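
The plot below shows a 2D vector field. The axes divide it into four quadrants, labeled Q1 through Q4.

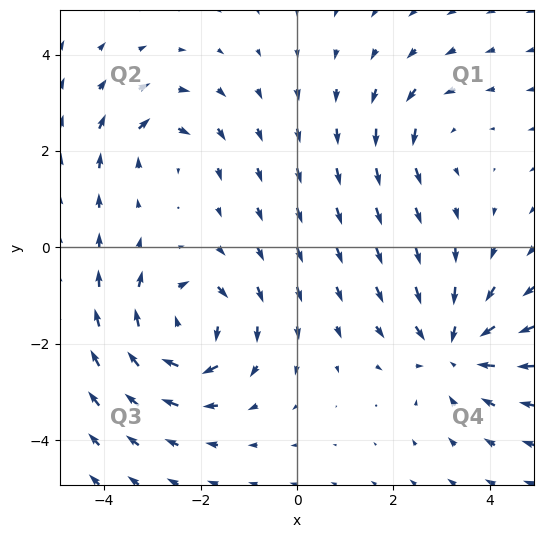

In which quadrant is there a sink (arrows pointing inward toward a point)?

The sink sits at approximately (3.3, -2.1), which lies in quadrant Q4. The divergence there is about -4, negative as expected for a sink.

Q4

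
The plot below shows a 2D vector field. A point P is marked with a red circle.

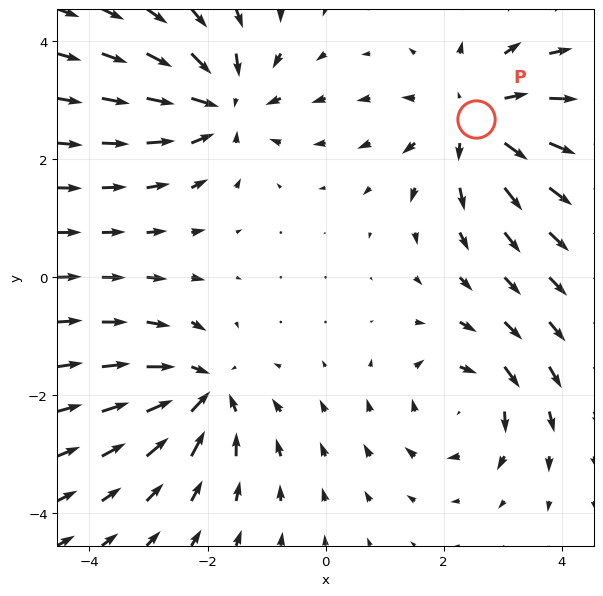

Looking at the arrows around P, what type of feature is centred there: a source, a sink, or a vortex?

At P (2.5, 2.7) the arrows spread outward. Divergence about +4, curl ≈0 — positive divergence with near-zero curl is a source.

source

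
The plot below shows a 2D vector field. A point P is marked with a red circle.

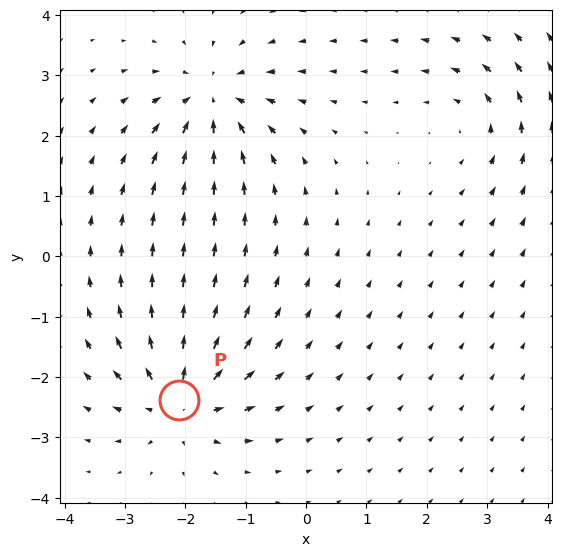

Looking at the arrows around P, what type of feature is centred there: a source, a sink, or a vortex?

At P (-2.1, -2.4) the arrows spread outward. Divergence about +5, curl ≈0 — positive divergence with near-zero curl is a source.

source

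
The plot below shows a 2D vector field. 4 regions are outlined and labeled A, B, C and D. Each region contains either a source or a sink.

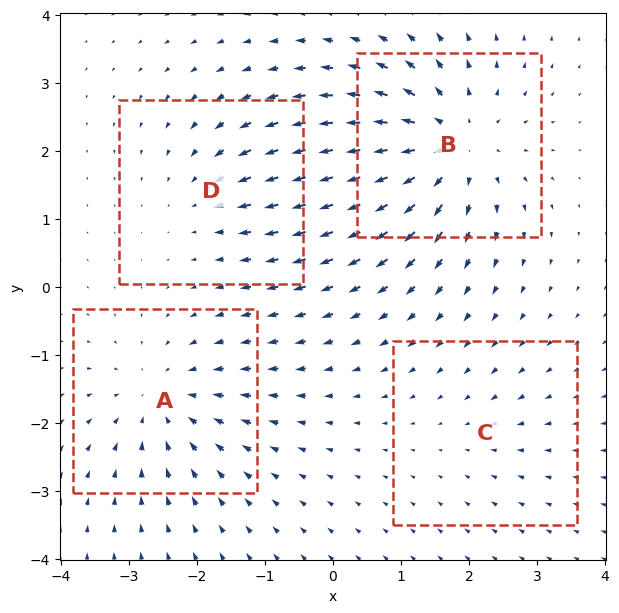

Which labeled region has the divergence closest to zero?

C

Divergence at each region's feature centre — A: about -4, B: about +6, C: about -2, D: about -3. Region C is closest to zero.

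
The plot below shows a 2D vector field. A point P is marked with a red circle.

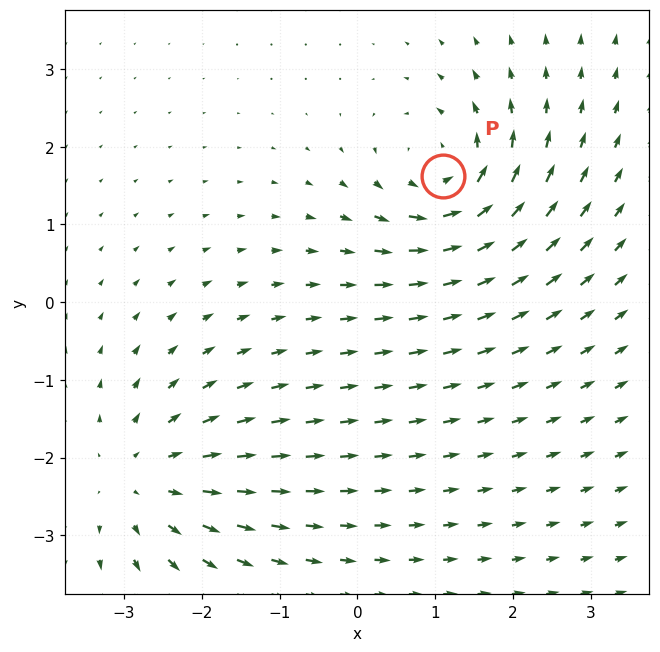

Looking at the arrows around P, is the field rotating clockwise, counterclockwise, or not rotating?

counterclockwise

Near P at (1.1, 1.6) the arrows circulate counterclockwise. The curl (z-component) there is about +6; positive curl means counterclockwise rotation.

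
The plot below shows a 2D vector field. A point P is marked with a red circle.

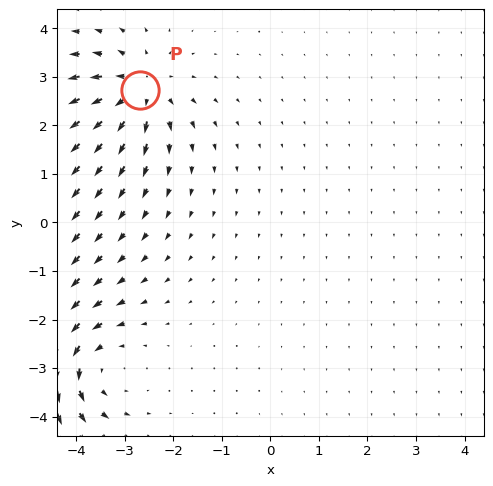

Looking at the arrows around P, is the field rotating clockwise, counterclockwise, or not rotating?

Near P at (-2.7, 2.7) the arrows show no circulation. The curl there is ≈0.

not rotating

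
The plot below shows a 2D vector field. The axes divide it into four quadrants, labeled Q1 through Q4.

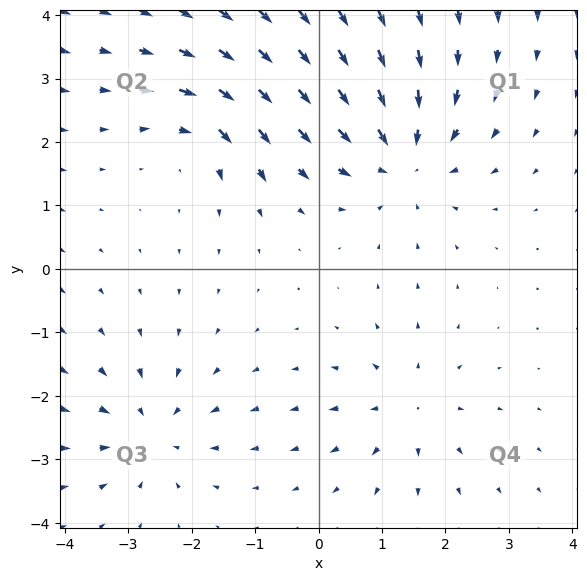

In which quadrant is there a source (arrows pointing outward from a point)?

Q4

The source sits at approximately (1.4, -2.2), which lies in quadrant Q4. The divergence there is about +3, positive as expected for a source.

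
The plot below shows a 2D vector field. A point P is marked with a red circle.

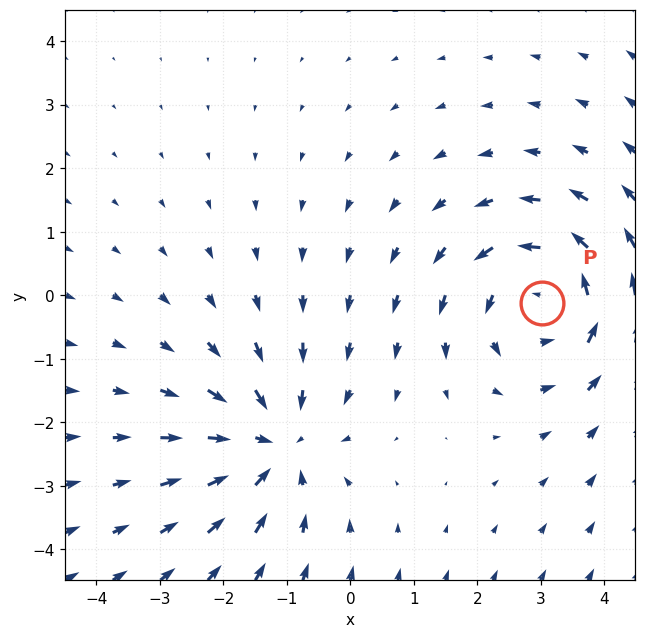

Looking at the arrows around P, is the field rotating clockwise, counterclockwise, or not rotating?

Near P at (3.0, -0.1) the arrows circulate counterclockwise. The curl (z-component) there is about +3; positive curl means counterclockwise rotation.

counterclockwise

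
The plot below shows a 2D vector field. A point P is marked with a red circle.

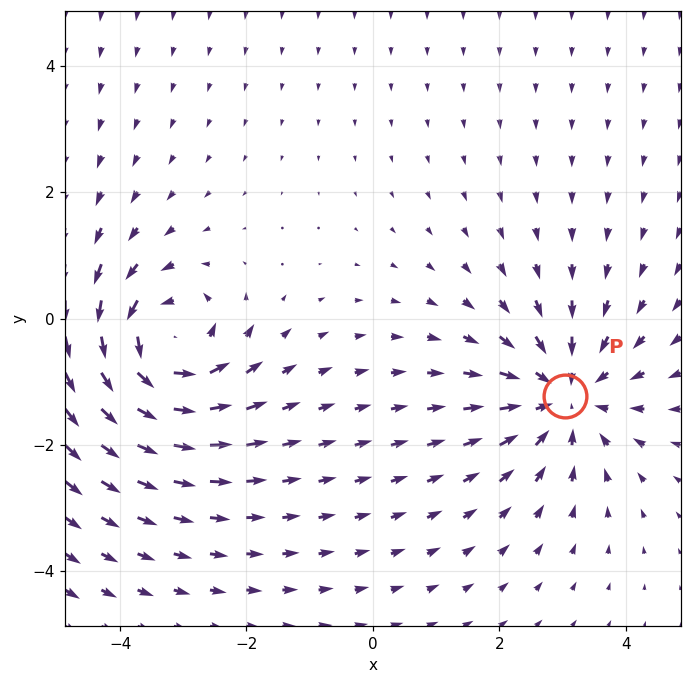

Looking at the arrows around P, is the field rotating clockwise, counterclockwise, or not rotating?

not rotating

Near P at (3.0, -1.2) the arrows show no circulation. The curl there is ≈0.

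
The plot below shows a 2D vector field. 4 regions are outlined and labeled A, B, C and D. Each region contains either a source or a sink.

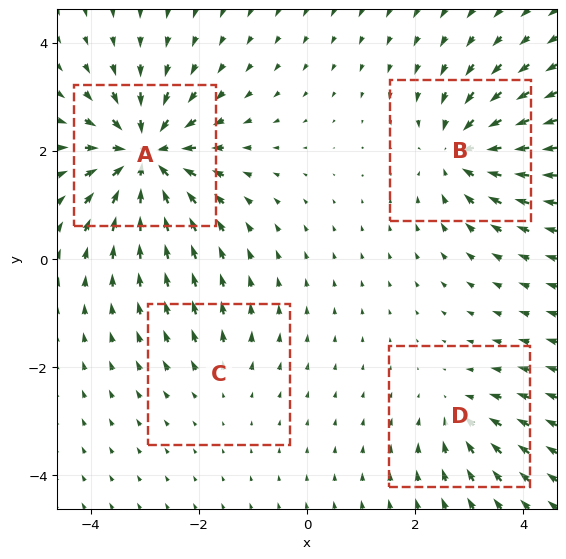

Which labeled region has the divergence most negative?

Divergence at each region's feature centre — A: about -8, B: about -6, C: about +2, D: about -4. Region A is most negative.

A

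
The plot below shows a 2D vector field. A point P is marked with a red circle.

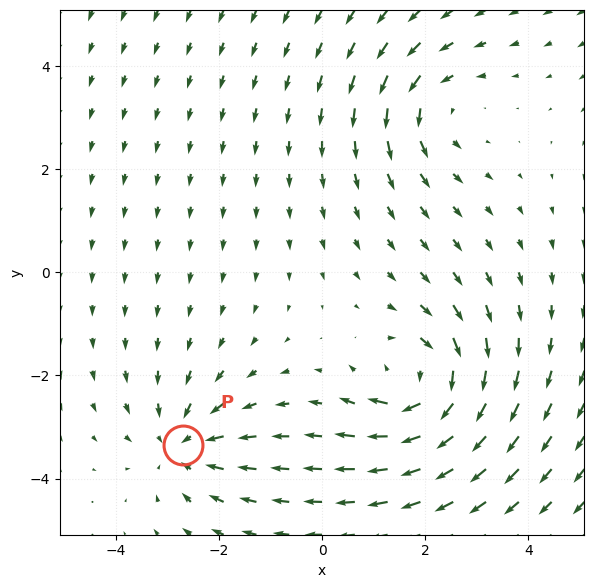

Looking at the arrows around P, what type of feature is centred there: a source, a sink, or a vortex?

sink

At P (-2.7, -3.3) the arrows converge inward. Divergence about -3, curl ≈0 — negative divergence with near-zero curl is a sink.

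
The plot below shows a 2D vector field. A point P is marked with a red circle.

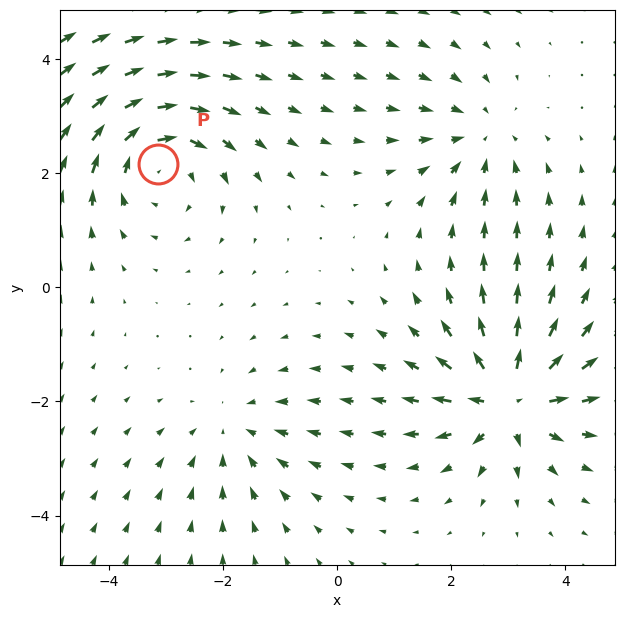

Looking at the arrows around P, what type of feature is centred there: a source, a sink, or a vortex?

At P (-3.1, 2.2) the arrows circulate clockwise. Divergence ≈0, curl about -5 — near-zero divergence with nonzero curl is a vortex.

vortex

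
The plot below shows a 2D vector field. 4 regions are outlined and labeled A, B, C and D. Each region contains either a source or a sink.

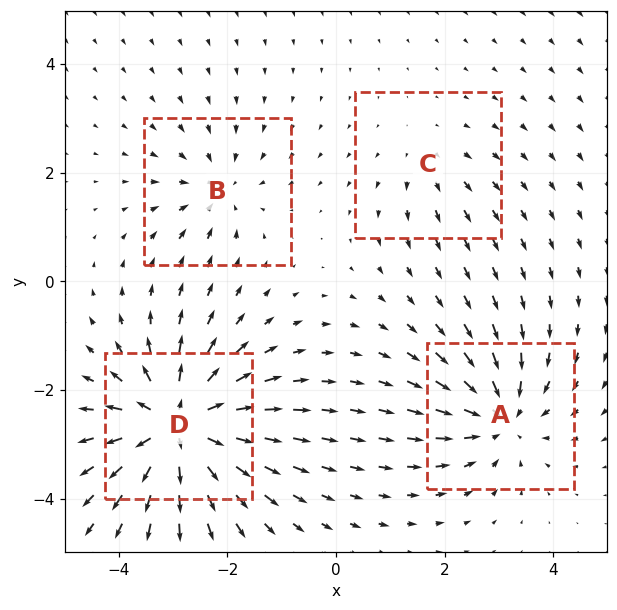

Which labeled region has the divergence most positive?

Divergence at each region's feature centre — A: about -5, B: about -4, C: about +2, D: about +8. Region D is most positive.

D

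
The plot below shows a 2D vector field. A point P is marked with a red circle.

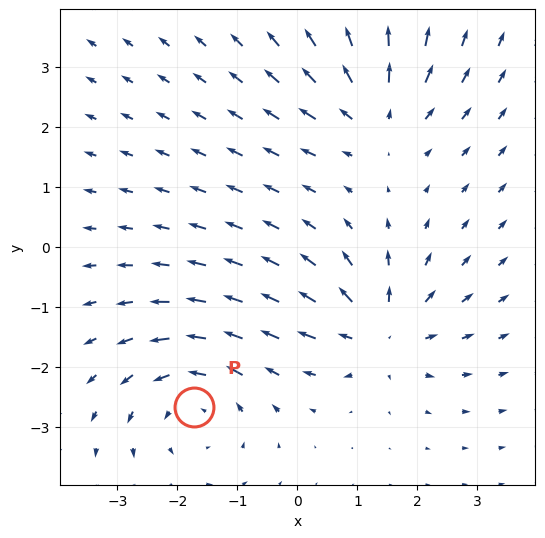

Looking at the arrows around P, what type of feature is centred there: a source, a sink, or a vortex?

At P (-1.7, -2.7) the arrows circulate counterclockwise. Divergence ≈0, curl about +3 — near-zero divergence with nonzero curl is a vortex.

vortex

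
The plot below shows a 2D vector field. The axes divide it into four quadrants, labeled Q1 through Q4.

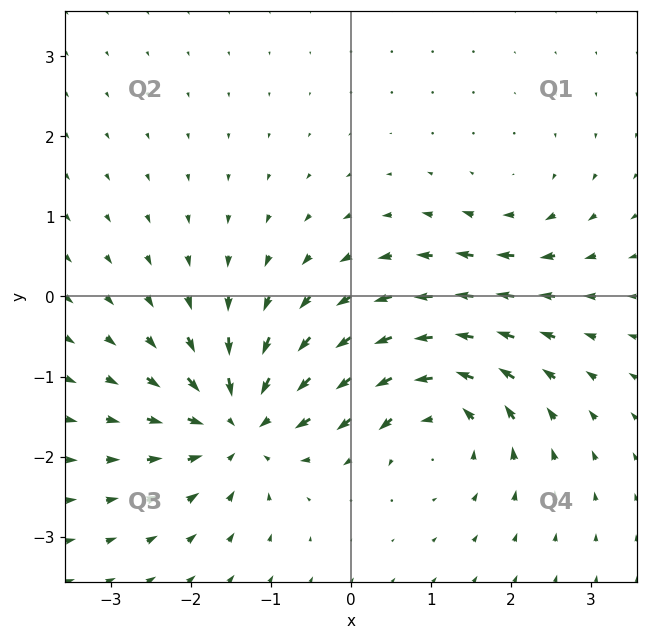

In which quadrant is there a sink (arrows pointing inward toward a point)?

The sink sits at approximately (-1.4, -1.6), which lies in quadrant Q3. The divergence there is about -6, negative as expected for a sink.

Q3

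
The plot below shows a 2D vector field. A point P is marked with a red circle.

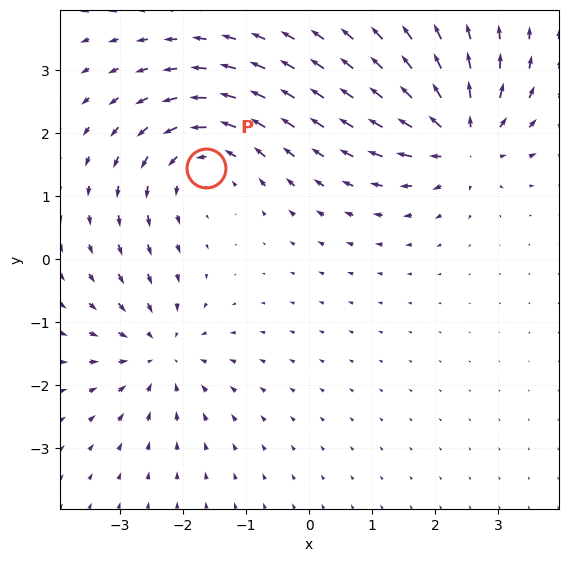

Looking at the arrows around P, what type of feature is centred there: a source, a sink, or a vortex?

At P (-1.6, 1.5) the arrows circulate counterclockwise. Divergence ≈0, curl about +4 — near-zero divergence with nonzero curl is a vortex.

vortex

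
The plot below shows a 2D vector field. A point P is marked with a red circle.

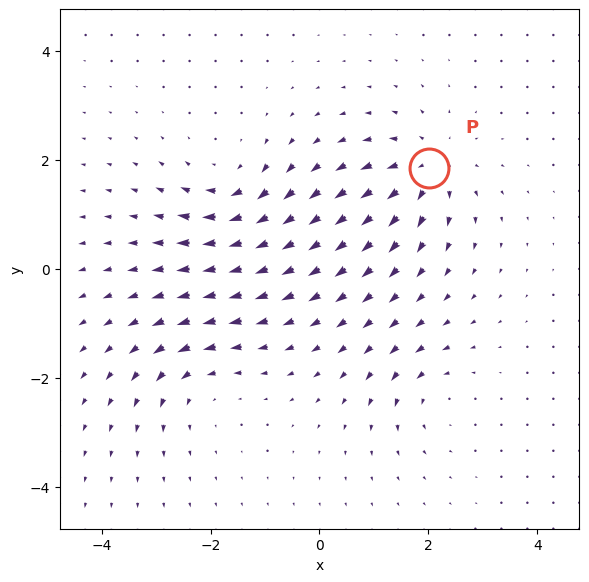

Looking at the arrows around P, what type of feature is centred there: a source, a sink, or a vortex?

source

At P (2.0, 1.8) the arrows spread outward. Divergence about +6, curl ≈0 — positive divergence with near-zero curl is a source.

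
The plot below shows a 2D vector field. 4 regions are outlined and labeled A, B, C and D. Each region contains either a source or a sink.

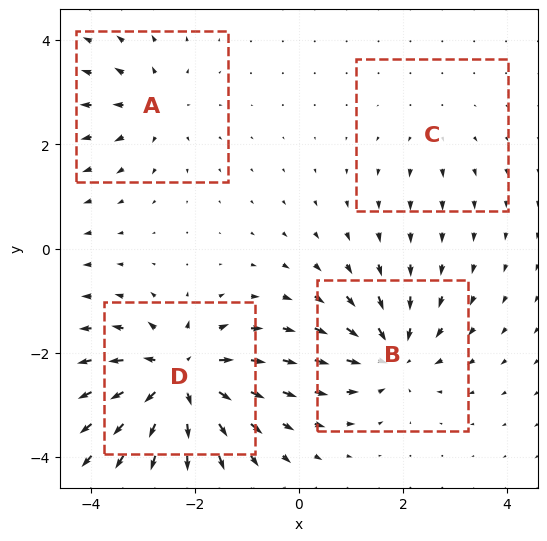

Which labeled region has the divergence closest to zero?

C

Divergence at each region's feature centre — A: about +4, B: about -6, C: about +2, D: about +8. Region C is closest to zero.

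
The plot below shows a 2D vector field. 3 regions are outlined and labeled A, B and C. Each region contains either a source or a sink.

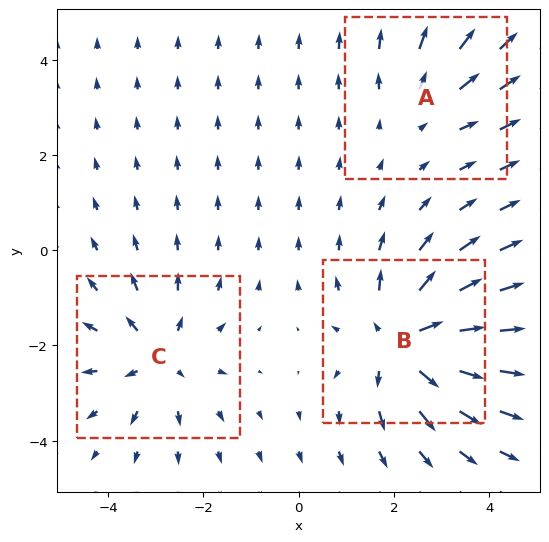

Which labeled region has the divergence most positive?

B

Divergence at each region's feature centre — A: about +2, B: about +5, C: about +3. Region B is most positive.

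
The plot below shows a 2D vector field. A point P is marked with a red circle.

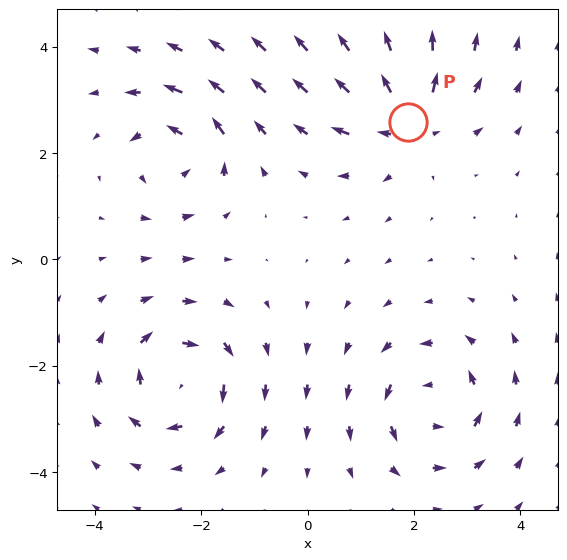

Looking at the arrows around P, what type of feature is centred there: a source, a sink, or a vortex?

source

At P (1.9, 2.6) the arrows spread outward. Divergence about +5, curl ≈0 — positive divergence with near-zero curl is a source.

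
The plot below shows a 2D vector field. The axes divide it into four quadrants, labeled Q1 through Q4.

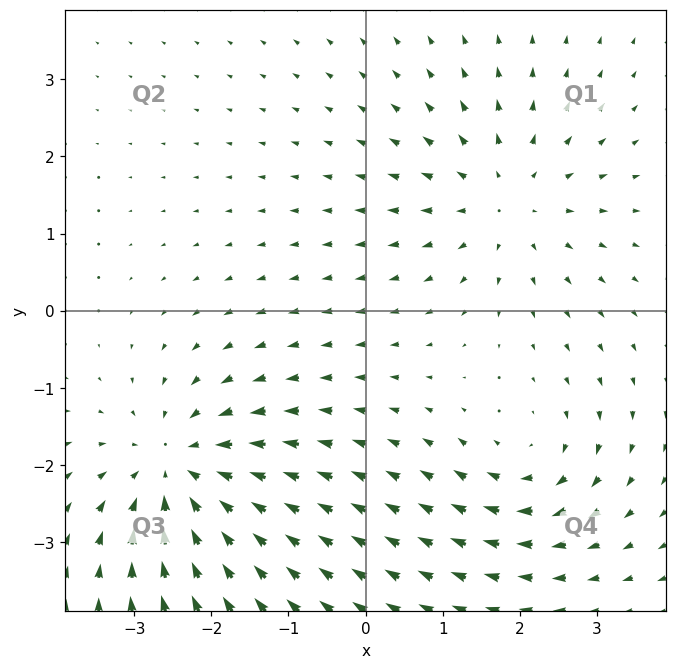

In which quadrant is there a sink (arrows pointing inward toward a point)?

The sink sits at approximately (-2.4, -2.1), which lies in quadrant Q3. The divergence there is about -5, negative as expected for a sink.

Q3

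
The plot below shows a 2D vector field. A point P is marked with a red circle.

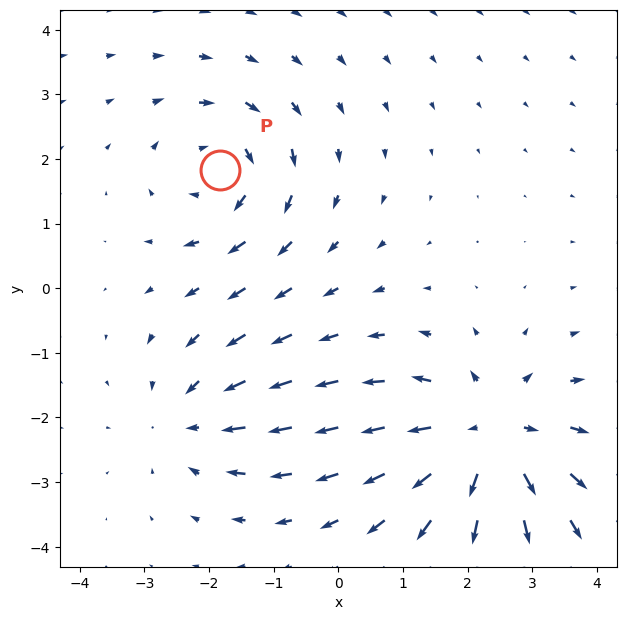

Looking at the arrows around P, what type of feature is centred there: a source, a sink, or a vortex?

At P (-1.8, 1.8) the arrows circulate clockwise. Divergence ≈0, curl about -4 — near-zero divergence with nonzero curl is a vortex.

vortex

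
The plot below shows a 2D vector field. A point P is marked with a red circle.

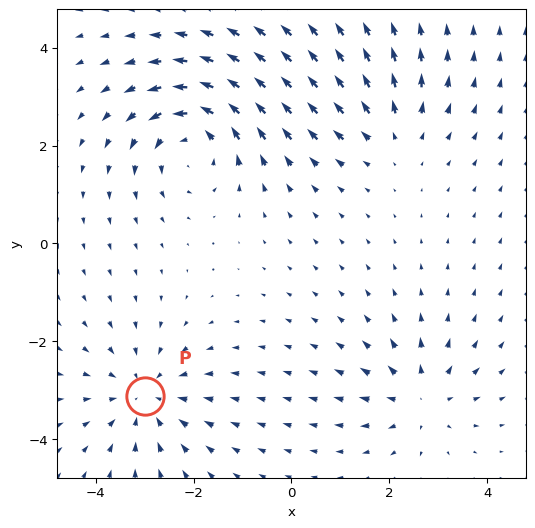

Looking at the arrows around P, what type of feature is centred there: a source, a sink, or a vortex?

At P (-3.0, -3.1) the arrows converge inward. Divergence about -3, curl ≈0 — negative divergence with near-zero curl is a sink.

sink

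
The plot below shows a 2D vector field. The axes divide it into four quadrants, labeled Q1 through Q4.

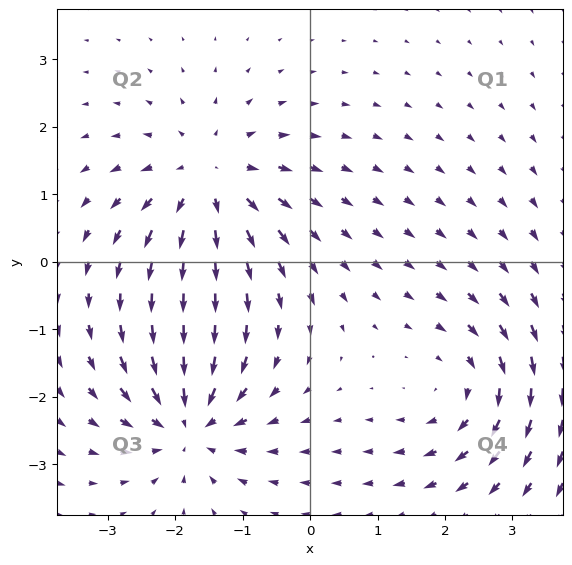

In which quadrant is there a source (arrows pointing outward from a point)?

The source sits at approximately (-1.5, 1.2), which lies in quadrant Q2. The divergence there is about +3, positive as expected for a source.

Q2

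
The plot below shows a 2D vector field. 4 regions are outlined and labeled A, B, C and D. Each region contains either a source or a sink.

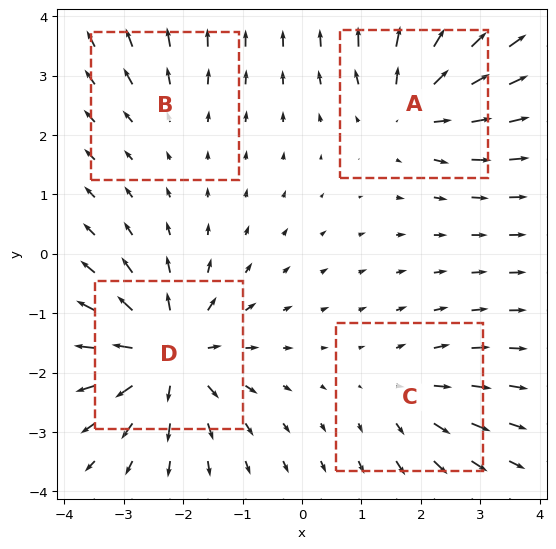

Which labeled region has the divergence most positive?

Divergence at each region's feature centre — A: about +5, B: about +2, C: about +3, D: about +8. Region D is most positive.

D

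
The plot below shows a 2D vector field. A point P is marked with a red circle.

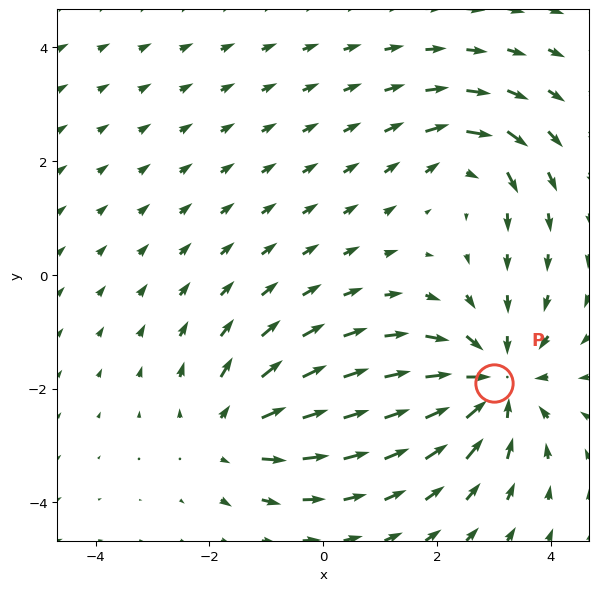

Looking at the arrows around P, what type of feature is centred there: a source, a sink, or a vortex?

sink

At P (3.0, -1.9) the arrows converge inward. Divergence about -5, curl ≈0 — negative divergence with near-zero curl is a sink.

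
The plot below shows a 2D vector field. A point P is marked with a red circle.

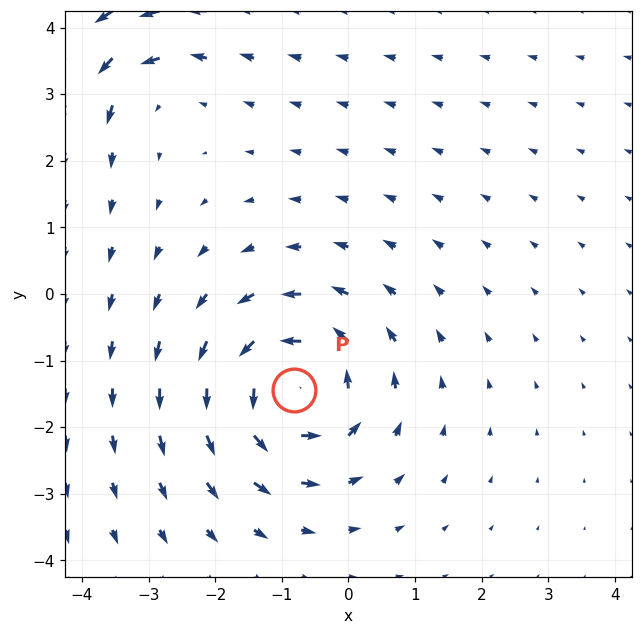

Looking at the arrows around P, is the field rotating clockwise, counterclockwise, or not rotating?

counterclockwise

Near P at (-0.8, -1.4) the arrows circulate counterclockwise. The curl (z-component) there is about +6; positive curl means counterclockwise rotation.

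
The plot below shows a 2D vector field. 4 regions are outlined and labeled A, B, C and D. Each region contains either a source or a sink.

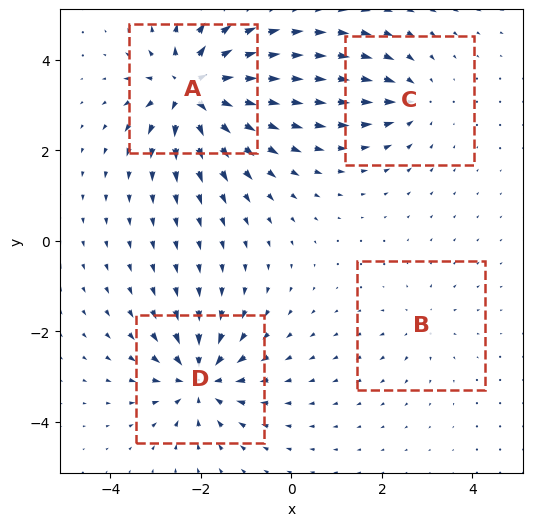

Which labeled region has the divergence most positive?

Divergence at each region's feature centre — A: about +8, B: about +3, C: about -4, D: about -6. Region A is most positive.

A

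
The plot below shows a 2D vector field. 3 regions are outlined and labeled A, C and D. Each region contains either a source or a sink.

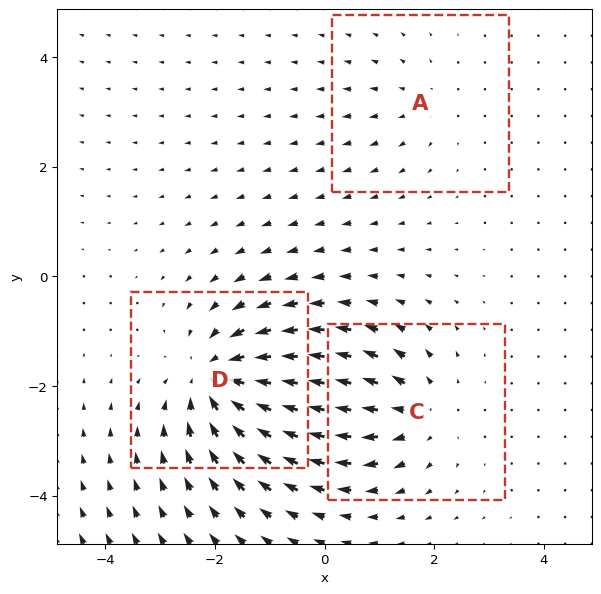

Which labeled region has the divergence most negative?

Divergence at each region's feature centre — A: about +2, C: about +3, D: about -5. Region D is most negative.

D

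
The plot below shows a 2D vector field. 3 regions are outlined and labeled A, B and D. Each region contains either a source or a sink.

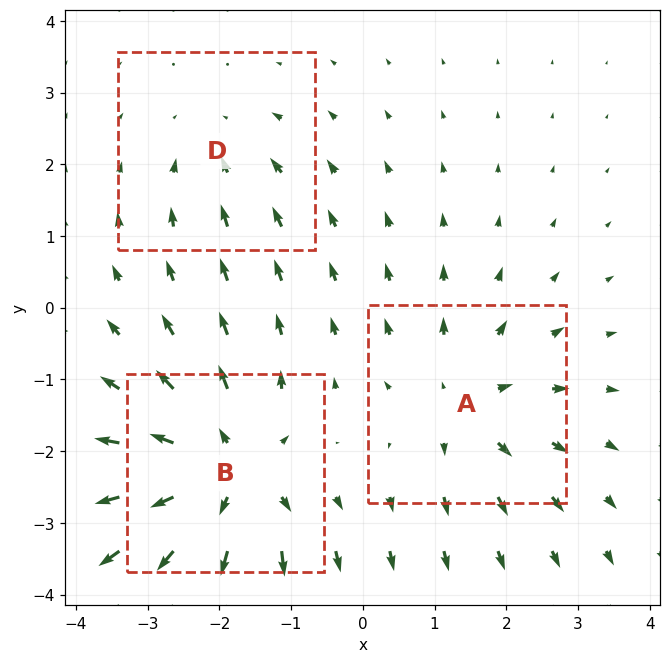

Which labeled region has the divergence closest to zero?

D

Divergence at each region's feature centre — A: about +3, B: about +5, D: about -2. Region D is closest to zero.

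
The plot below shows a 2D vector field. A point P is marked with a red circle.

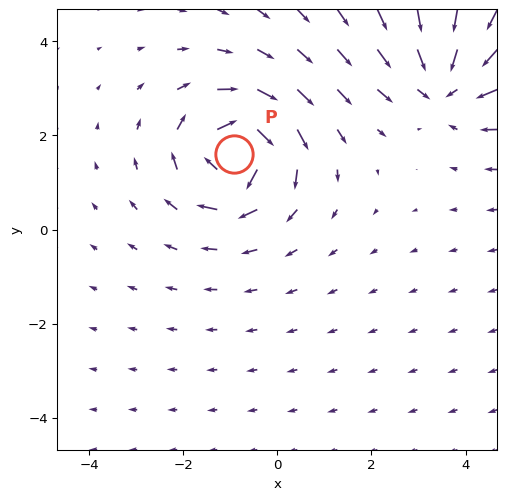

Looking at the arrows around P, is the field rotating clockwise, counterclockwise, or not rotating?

Near P at (-0.9, 1.6) the arrows circulate clockwise. The curl (z-component) there is about -5; negative curl means clockwise rotation.

clockwise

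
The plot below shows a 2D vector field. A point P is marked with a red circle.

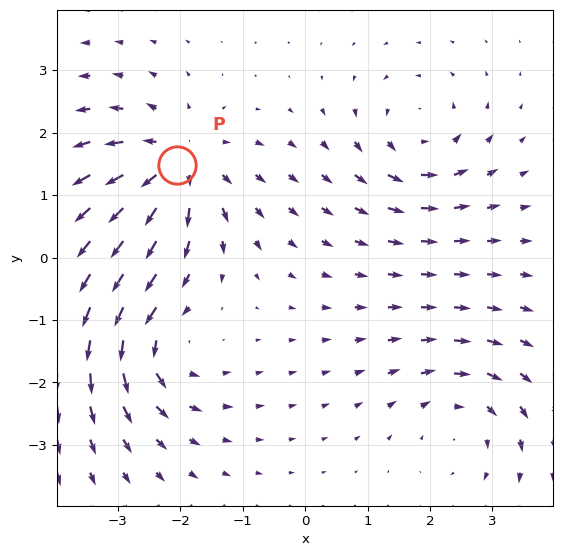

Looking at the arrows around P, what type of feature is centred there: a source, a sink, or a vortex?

source

At P (-2.1, 1.5) the arrows spread outward. Divergence about +6, curl ≈0 — positive divergence with near-zero curl is a source.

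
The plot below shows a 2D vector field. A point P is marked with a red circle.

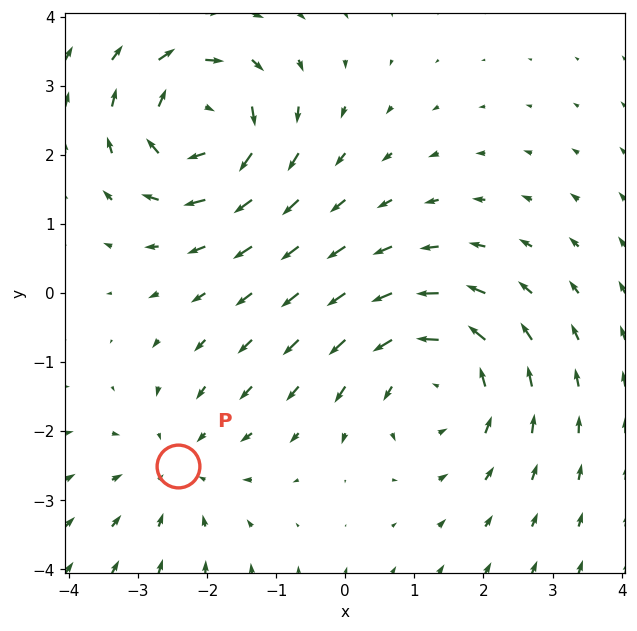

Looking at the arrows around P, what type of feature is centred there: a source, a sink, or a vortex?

sink

At P (-2.4, -2.5) the arrows converge inward. Divergence about -3, curl ≈0 — negative divergence with near-zero curl is a sink.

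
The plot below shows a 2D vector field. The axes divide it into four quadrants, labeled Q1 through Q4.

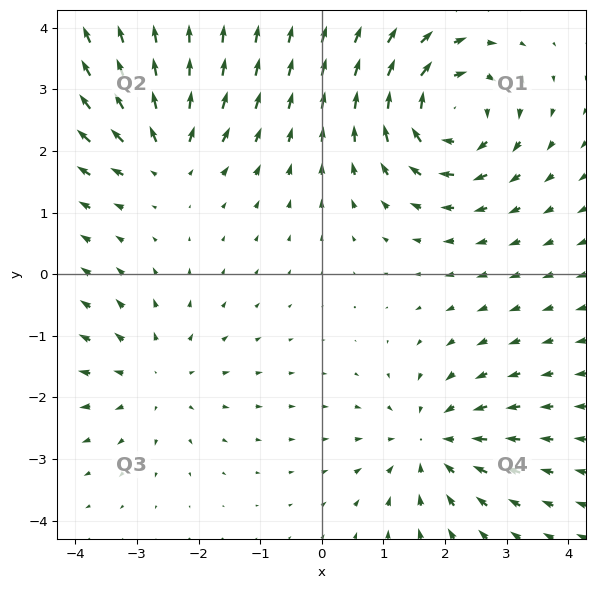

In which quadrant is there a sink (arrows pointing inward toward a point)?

The sink sits at approximately (1.8, -2.7), which lies in quadrant Q4. The divergence there is about -4, negative as expected for a sink.

Q4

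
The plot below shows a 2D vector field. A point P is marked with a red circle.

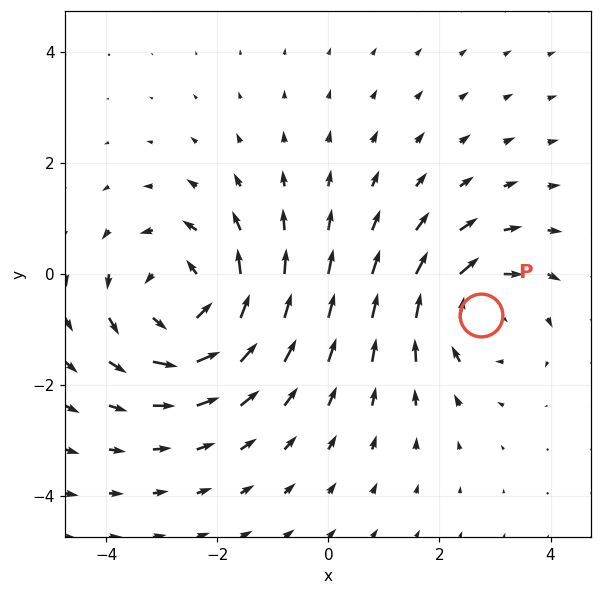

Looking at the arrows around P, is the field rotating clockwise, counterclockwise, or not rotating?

Near P at (2.8, -0.7) the arrows circulate clockwise. The curl (z-component) there is about -3; negative curl means clockwise rotation.

clockwise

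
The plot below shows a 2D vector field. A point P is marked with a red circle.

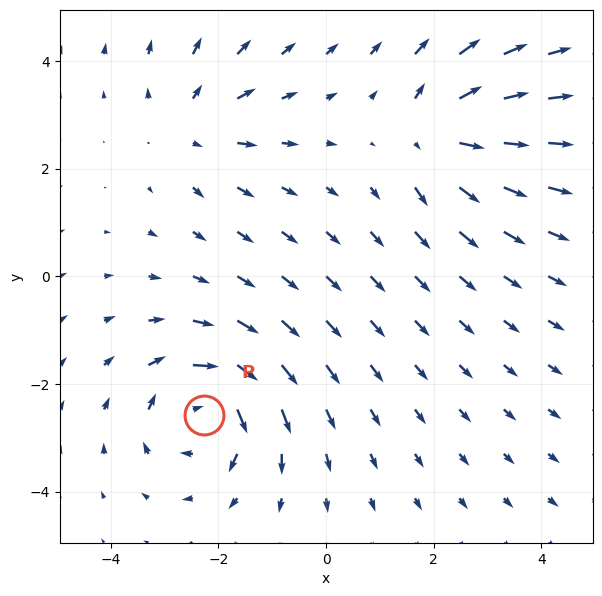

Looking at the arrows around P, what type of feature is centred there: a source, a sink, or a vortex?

vortex

At P (-2.3, -2.6) the arrows circulate clockwise. Divergence ≈0, curl about -4 — near-zero divergence with nonzero curl is a vortex.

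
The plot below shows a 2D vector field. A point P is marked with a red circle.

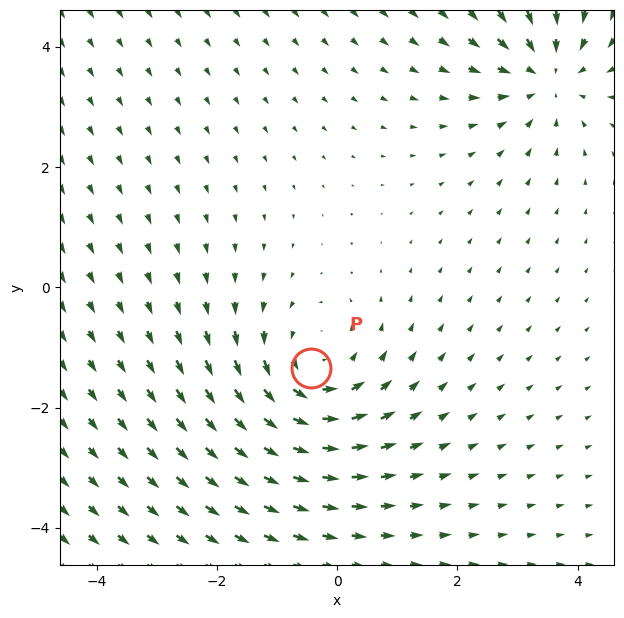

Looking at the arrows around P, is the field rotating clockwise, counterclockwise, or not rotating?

counterclockwise

Near P at (-0.4, -1.3) the arrows circulate counterclockwise. The curl (z-component) there is about +4; positive curl means counterclockwise rotation.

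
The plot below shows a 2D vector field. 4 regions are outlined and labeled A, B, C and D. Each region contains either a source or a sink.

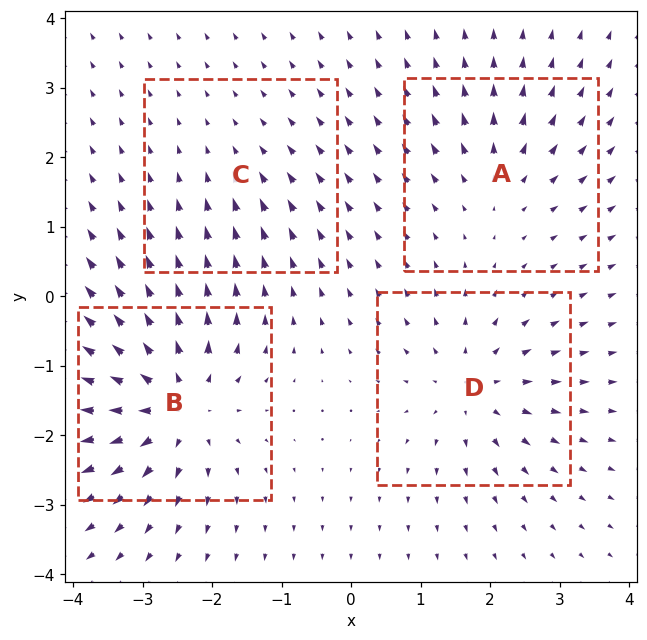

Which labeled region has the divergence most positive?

Divergence at each region's feature centre — A: about +3, B: about +8, C: about -2, D: about +5. Region B is most positive.

B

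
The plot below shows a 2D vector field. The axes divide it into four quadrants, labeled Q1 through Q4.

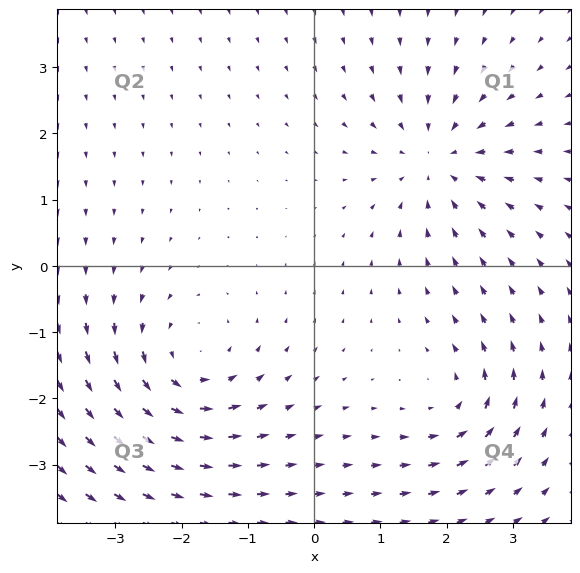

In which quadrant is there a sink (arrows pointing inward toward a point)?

Q1

The sink sits at approximately (1.9, 1.6), which lies in quadrant Q1. The divergence there is about -4, negative as expected for a sink.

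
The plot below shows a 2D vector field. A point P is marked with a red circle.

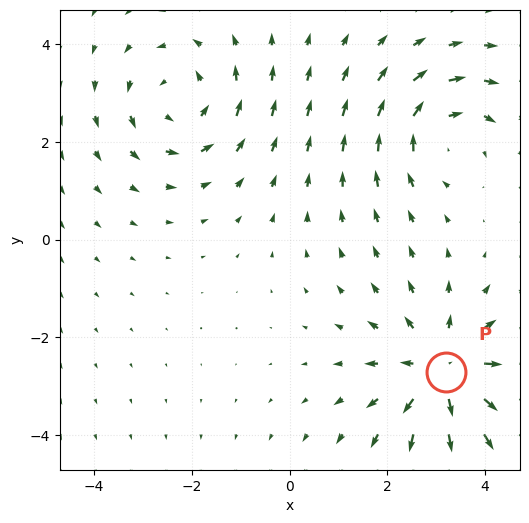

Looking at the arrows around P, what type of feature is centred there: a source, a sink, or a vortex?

source

At P (3.2, -2.7) the arrows spread outward. Divergence about +4, curl ≈0 — positive divergence with near-zero curl is a source.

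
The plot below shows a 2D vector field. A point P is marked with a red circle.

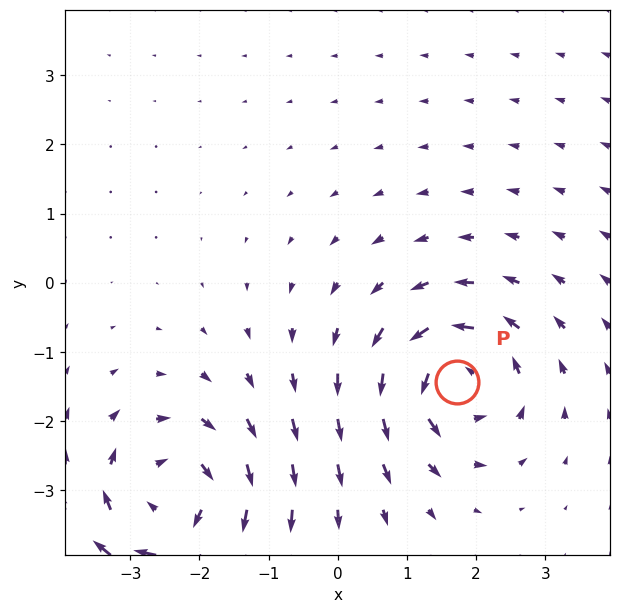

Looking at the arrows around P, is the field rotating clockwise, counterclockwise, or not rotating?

Near P at (1.7, -1.4) the arrows circulate counterclockwise. The curl (z-component) there is about +5; positive curl means counterclockwise rotation.

counterclockwise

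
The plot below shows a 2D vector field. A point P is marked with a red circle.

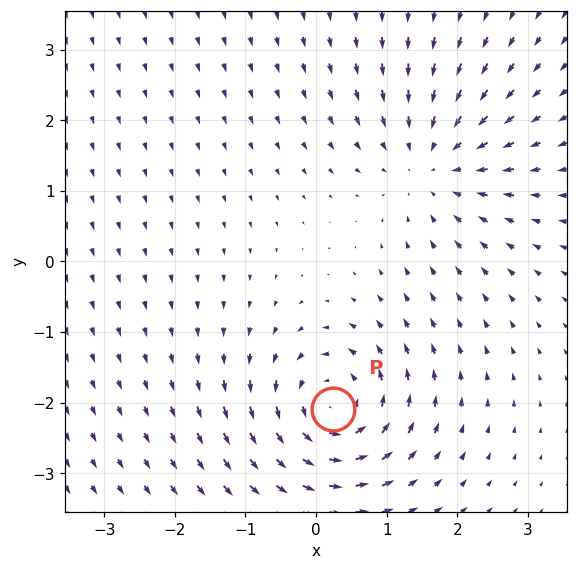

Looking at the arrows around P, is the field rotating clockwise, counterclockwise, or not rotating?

Near P at (0.2, -2.1) the arrows circulate counterclockwise. The curl (z-component) there is about +6; positive curl means counterclockwise rotation.

counterclockwise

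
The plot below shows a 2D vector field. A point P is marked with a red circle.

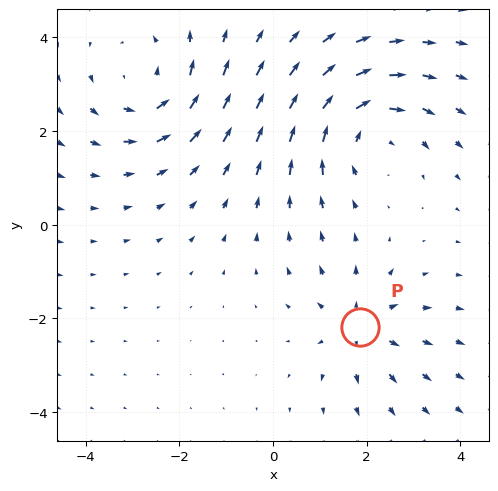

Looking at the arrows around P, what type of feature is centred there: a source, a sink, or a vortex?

source

At P (1.8, -2.2) the arrows spread outward. Divergence about +3, curl ≈0 — positive divergence with near-zero curl is a source.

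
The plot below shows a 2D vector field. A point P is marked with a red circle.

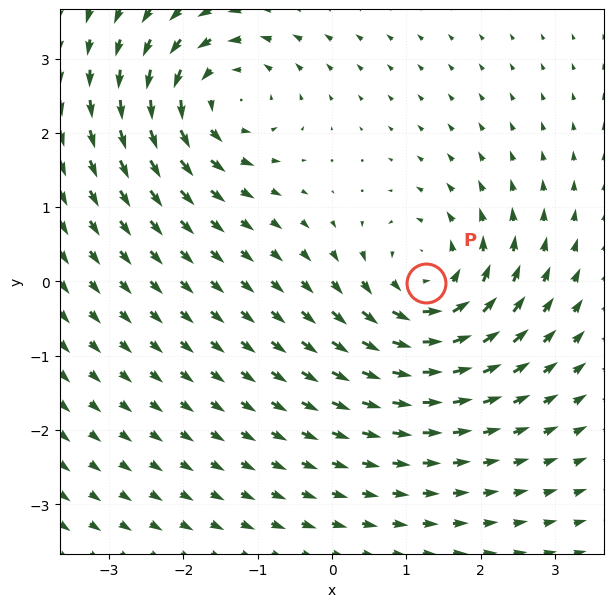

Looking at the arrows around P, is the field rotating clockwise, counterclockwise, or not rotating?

Near P at (1.3, -0.0) the arrows circulate counterclockwise. The curl (z-component) there is about +5; positive curl means counterclockwise rotation.

counterclockwise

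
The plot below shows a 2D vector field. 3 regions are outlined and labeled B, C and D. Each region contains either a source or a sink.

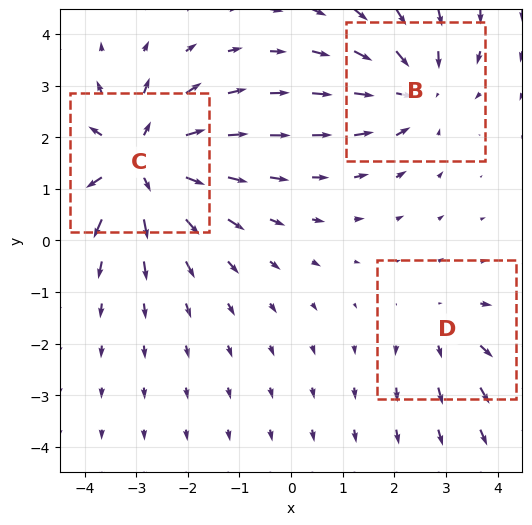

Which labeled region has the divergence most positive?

C

Divergence at each region's feature centre — B: about -3, C: about +5, D: about +2. Region C is most positive.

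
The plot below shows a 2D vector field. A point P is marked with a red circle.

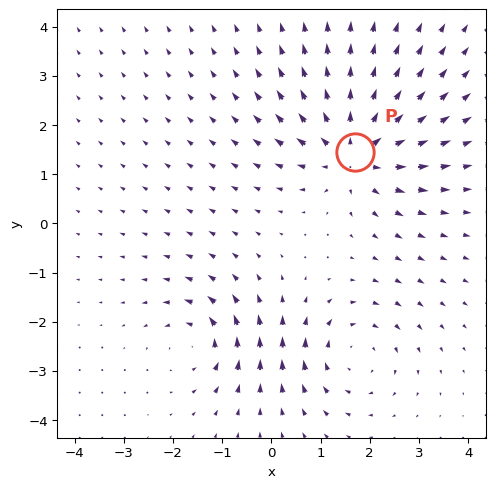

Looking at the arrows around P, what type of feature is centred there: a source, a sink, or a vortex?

source

At P (1.7, 1.5) the arrows spread outward. Divergence about +5, curl ≈0 — positive divergence with near-zero curl is a source.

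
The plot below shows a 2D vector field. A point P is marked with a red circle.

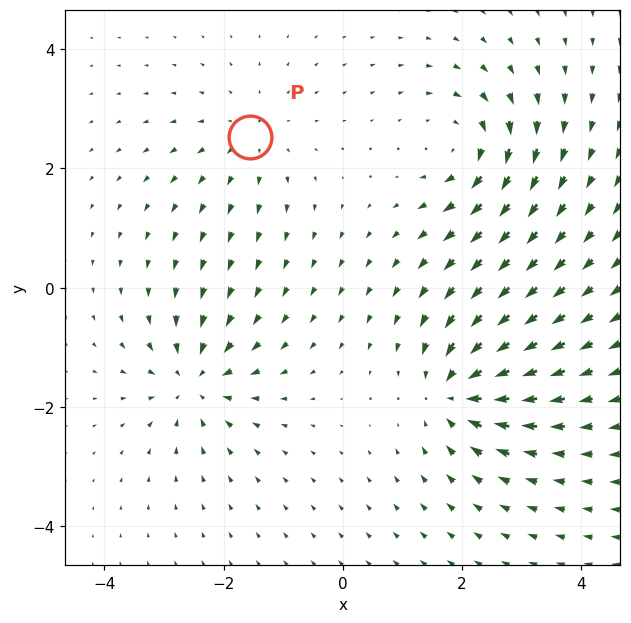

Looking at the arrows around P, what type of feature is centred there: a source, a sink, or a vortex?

At P (-1.6, 2.5) the arrows spread outward. Divergence about +3, curl ≈0 — positive divergence with near-zero curl is a source.

source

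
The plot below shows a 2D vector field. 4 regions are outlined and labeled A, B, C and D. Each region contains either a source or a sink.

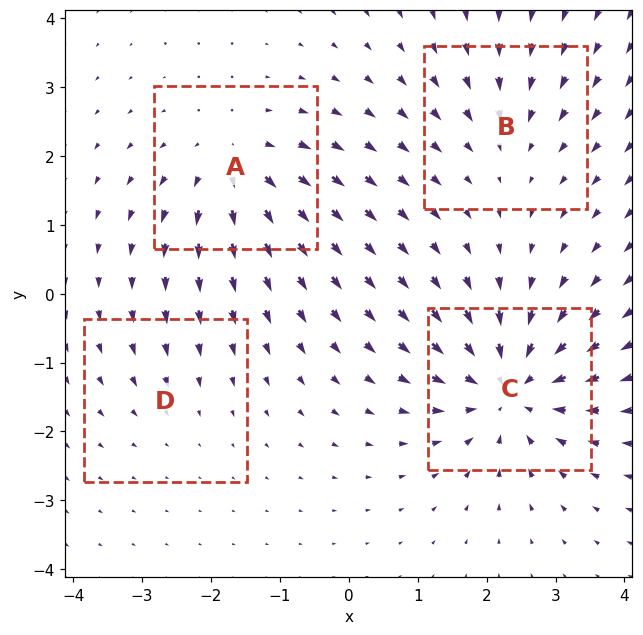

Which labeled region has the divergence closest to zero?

D

Divergence at each region's feature centre — A: about +6, B: about -3, C: about -8, D: about -2. Region D is closest to zero.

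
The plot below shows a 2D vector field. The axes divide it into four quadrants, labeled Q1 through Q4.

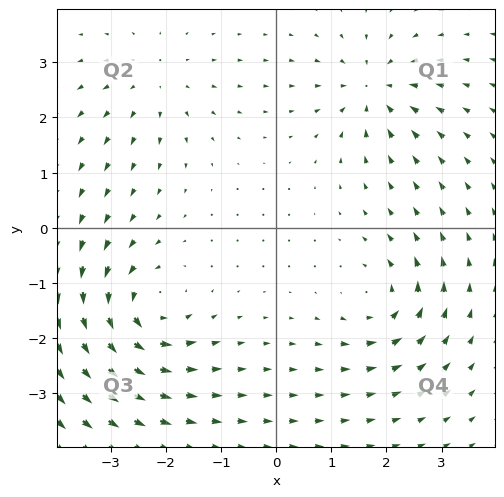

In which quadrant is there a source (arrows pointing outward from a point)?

The source sits at approximately (-2.2, 2.7), which lies in quadrant Q2. The divergence there is about +3, positive as expected for a source.

Q2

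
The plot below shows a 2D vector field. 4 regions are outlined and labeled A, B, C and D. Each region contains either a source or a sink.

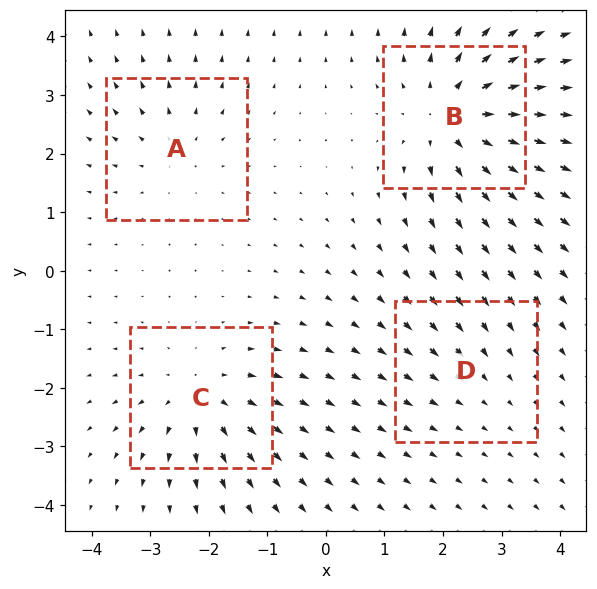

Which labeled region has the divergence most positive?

Divergence at each region's feature centre — A: about +3, B: about +6, C: about +5, D: about -2. Region B is most positive.

B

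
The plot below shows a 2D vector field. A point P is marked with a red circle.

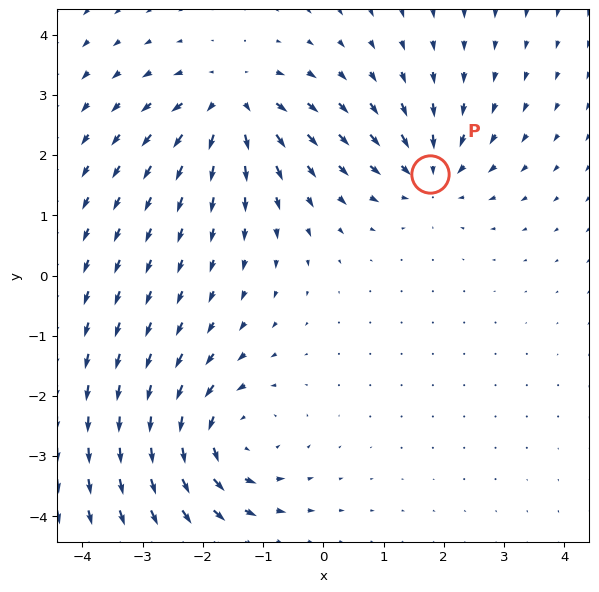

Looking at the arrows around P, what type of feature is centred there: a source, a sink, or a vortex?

At P (1.8, 1.7) the arrows converge inward. Divergence about -4, curl ≈0 — negative divergence with near-zero curl is a sink.

sink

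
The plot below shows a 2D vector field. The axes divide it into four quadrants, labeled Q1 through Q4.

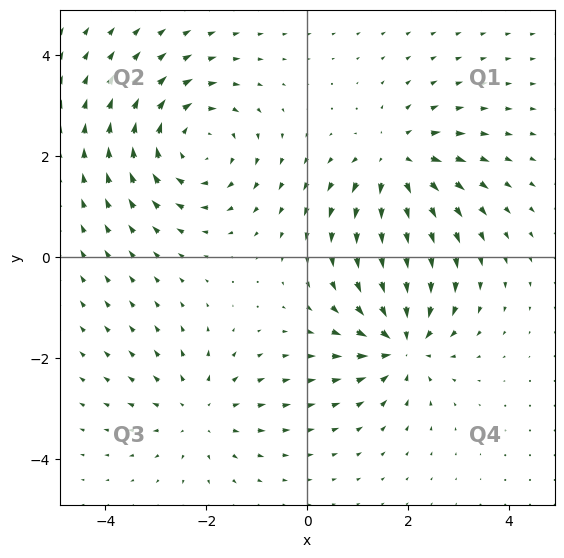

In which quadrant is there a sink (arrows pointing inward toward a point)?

Q4

The sink sits at approximately (1.9, -1.7), which lies in quadrant Q4. The divergence there is about -6, negative as expected for a sink.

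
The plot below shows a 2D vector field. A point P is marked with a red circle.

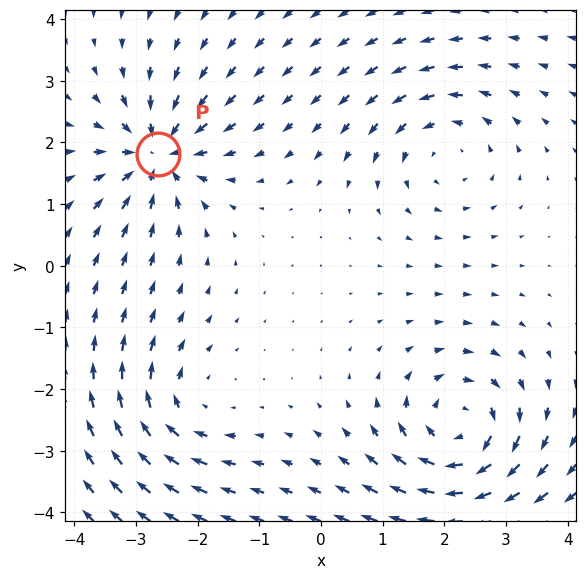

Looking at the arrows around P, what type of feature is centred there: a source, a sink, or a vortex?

sink

At P (-2.6, 1.8) the arrows converge inward. Divergence about -6, curl ≈0 — negative divergence with near-zero curl is a sink.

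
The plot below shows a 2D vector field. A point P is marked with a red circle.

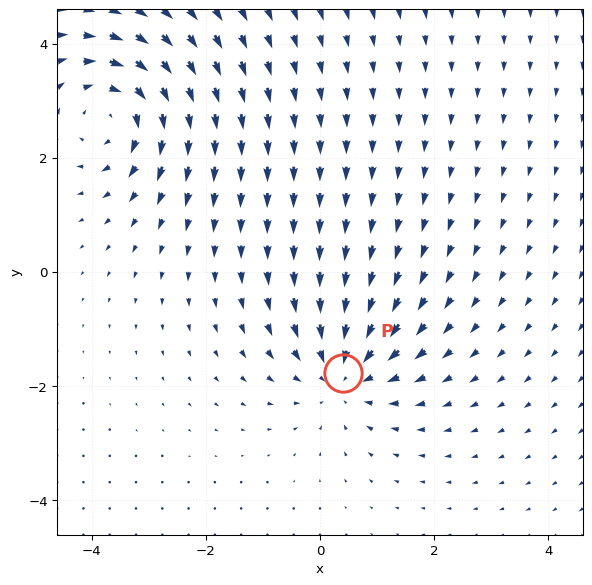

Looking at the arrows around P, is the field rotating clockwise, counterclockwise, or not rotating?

Near P at (0.4, -1.8) the arrows show no circulation. The curl there is ≈0.

not rotating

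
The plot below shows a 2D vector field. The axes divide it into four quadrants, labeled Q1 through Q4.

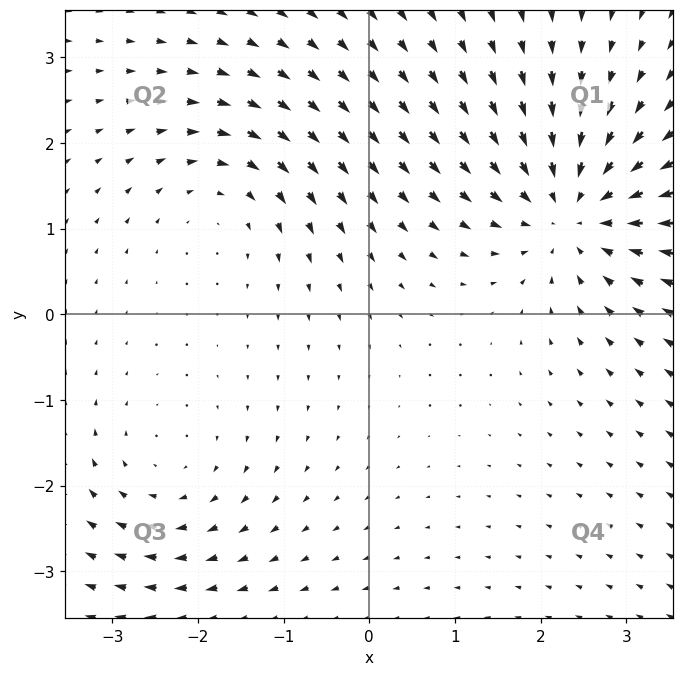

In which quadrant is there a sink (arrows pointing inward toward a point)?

The sink sits at approximately (2.4, 1.2), which lies in quadrant Q1. The divergence there is about -4, negative as expected for a sink.

Q1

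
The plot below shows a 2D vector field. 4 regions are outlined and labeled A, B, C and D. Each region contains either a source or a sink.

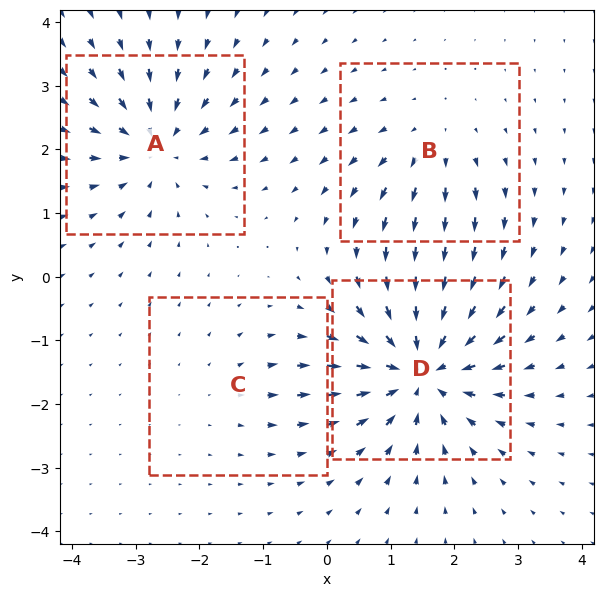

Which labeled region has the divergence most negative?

D

Divergence at each region's feature centre — A: about -5, B: about +3, C: about +2, D: about -7. Region D is most negative.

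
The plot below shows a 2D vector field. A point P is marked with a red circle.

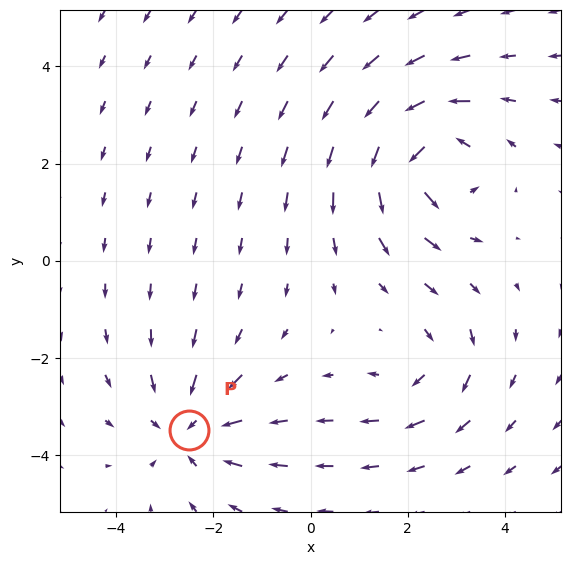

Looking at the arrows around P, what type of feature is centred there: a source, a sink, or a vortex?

sink

At P (-2.5, -3.5) the arrows converge inward. Divergence about -3, curl ≈0 — negative divergence with near-zero curl is a sink.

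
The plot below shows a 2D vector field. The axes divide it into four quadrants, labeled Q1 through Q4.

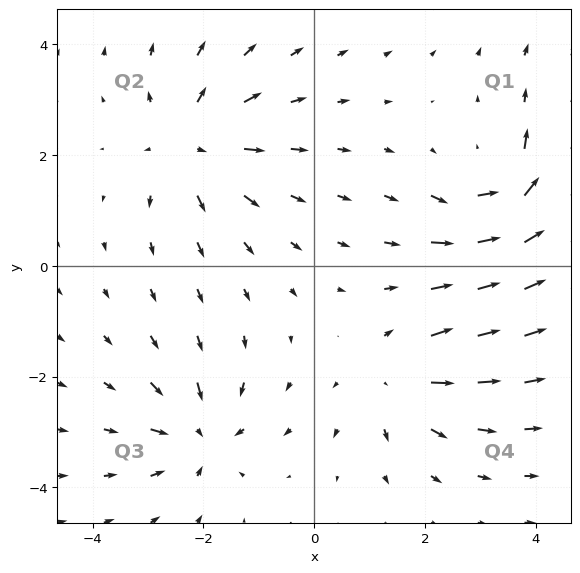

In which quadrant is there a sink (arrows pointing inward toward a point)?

The sink sits at approximately (-2.1, -3.1), which lies in quadrant Q3. The divergence there is about -4, negative as expected for a sink.

Q3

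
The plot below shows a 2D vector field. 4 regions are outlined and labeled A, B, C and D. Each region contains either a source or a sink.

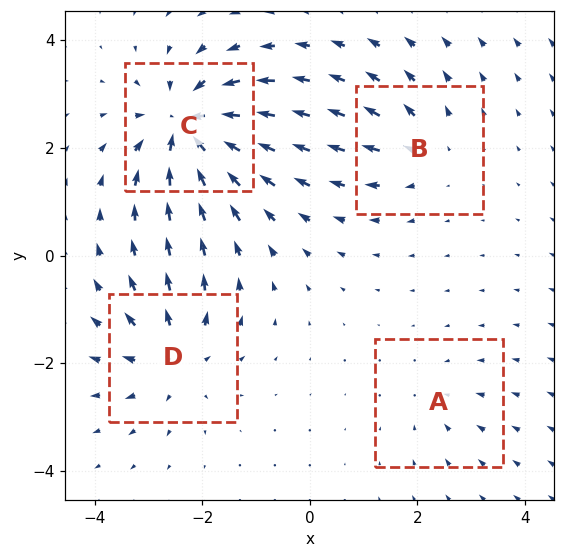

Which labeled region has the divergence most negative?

Divergence at each region's feature centre — A: about -2, B: about +4, C: about -9, D: about +6. Region C is most negative.

C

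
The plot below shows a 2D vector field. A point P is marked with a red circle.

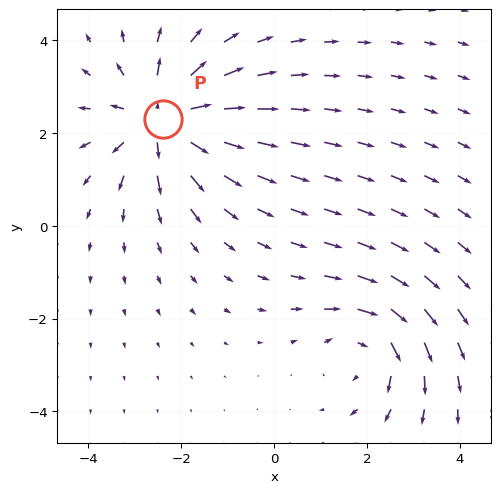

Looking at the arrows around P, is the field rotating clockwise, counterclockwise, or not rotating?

Near P at (-2.4, 2.3) the arrows show no circulation. The curl there is ≈0.

not rotating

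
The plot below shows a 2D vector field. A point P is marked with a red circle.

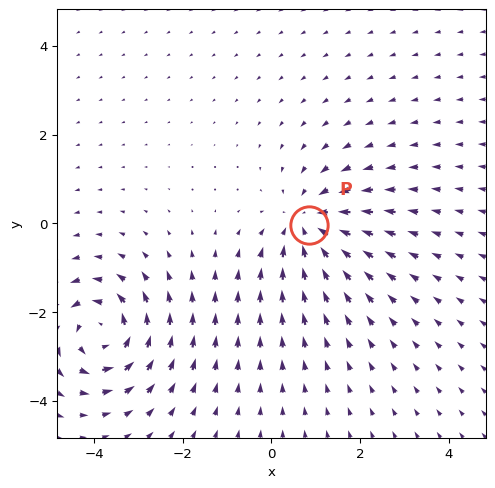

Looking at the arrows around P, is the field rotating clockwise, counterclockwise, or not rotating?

Near P at (0.8, -0.0) the arrows show no circulation. The curl there is ≈0.

not rotating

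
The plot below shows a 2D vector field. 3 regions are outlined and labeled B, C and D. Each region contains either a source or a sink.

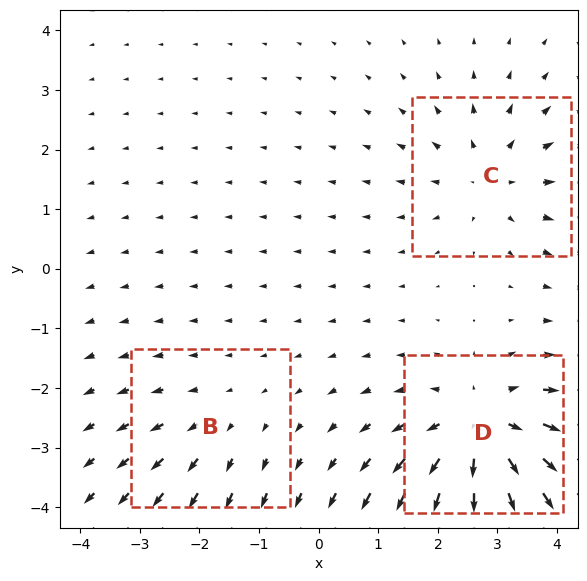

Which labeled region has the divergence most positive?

D

Divergence at each region's feature centre — B: about +2, C: about +3, D: about +5. Region D is most positive.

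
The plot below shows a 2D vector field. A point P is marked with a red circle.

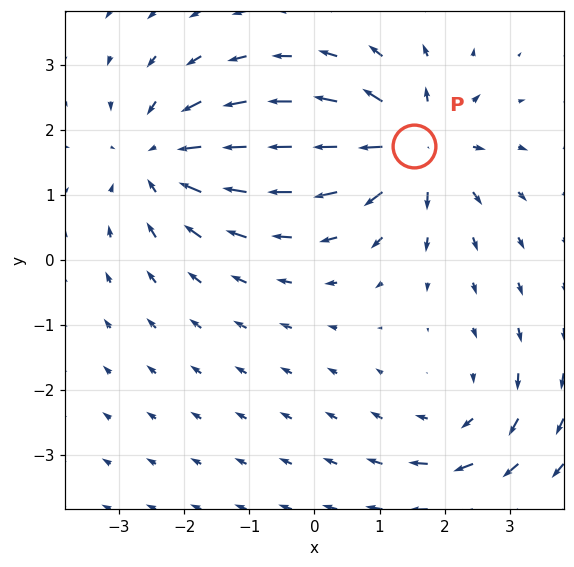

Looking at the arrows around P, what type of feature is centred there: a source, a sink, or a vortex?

source

At P (1.5, 1.8) the arrows spread outward. Divergence about +6, curl ≈0 — positive divergence with near-zero curl is a source.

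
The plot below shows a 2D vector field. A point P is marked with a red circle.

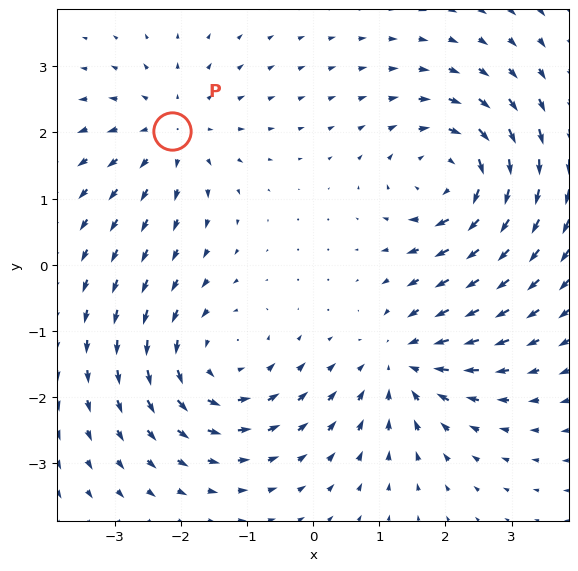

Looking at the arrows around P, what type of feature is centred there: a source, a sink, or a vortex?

At P (-2.1, 2.0) the arrows spread outward. Divergence about +3, curl ≈0 — positive divergence with near-zero curl is a source.

source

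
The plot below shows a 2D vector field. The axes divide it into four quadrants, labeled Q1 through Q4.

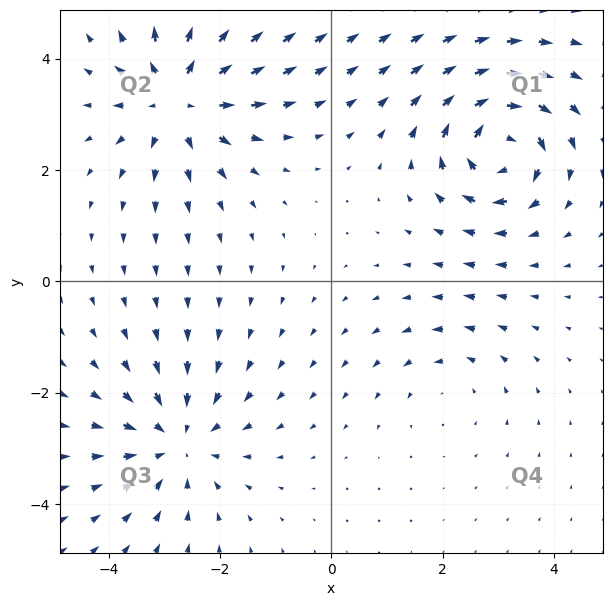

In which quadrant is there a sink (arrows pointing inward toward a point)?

Q3

The sink sits at approximately (-2.8, -2.9), which lies in quadrant Q3. The divergence there is about -4, negative as expected for a sink.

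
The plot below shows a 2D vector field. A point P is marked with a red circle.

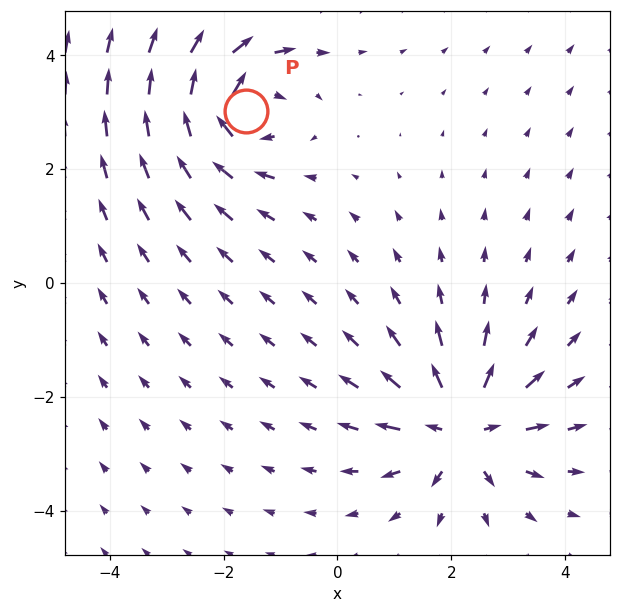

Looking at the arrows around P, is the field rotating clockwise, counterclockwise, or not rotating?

Near P at (-1.6, 3.0) the arrows circulate clockwise. The curl (z-component) there is about -5; negative curl means clockwise rotation.

clockwise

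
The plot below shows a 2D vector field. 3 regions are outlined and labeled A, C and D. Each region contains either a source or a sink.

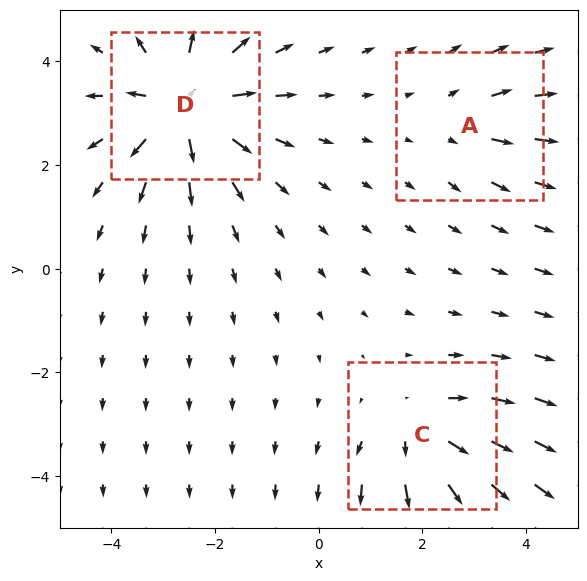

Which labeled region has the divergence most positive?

Divergence at each region's feature centre — A: about +2, C: about +4, D: about +5. Region D is most positive.

D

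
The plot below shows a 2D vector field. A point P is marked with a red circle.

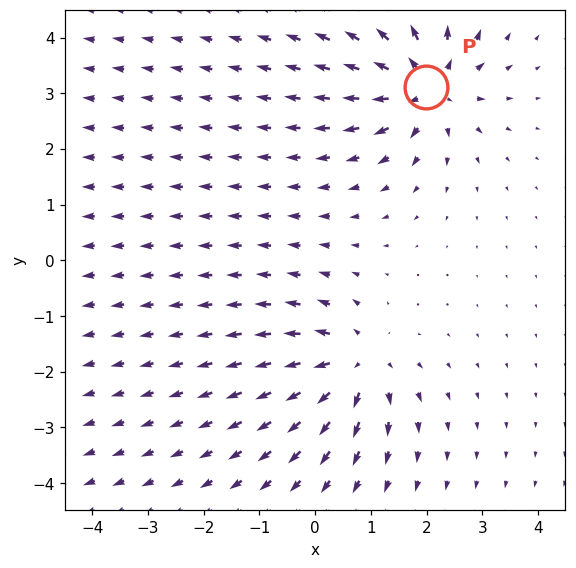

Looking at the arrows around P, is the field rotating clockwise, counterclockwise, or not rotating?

Near P at (2.0, 3.1) the arrows show no circulation. The curl there is ≈0.

not rotating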